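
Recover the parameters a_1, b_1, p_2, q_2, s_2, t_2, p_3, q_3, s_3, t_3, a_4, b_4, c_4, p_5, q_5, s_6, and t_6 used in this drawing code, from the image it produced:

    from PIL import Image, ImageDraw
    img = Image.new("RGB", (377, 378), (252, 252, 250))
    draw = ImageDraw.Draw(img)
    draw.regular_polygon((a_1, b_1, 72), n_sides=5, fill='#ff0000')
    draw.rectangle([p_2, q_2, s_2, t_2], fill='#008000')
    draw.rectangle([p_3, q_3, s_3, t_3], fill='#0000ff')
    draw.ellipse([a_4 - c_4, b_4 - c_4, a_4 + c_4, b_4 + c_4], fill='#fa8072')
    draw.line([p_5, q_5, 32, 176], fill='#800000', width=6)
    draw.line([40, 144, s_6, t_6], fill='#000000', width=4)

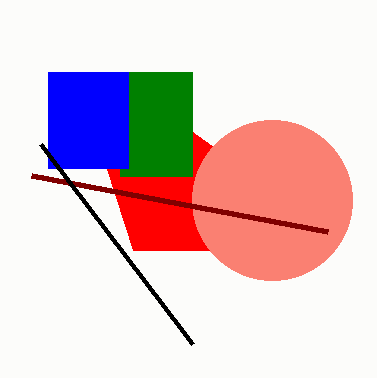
a_1 = 176, b_1 = 192, p_2 = 120, q_2 = 72, s_2 = 192, t_2 = 176, p_3 = 48, q_3 = 72, s_3 = 128, t_3 = 168, a_4 = 272, b_4 = 200, c_4 = 80, p_5 = 328, q_5 = 232, s_6 = 192, t_6 = 344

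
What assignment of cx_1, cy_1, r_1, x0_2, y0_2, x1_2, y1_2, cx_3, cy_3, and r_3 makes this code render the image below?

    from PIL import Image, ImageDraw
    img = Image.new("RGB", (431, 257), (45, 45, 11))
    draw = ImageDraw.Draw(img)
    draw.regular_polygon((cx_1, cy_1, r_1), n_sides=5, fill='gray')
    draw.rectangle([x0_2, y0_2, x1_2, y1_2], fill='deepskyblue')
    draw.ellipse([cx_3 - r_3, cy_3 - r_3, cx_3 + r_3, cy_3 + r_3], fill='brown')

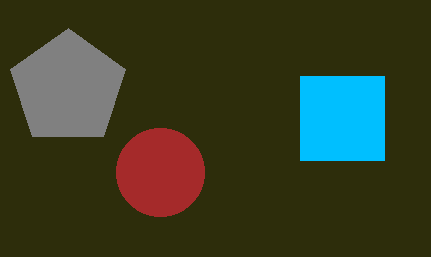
cx_1 = 68
cy_1 = 88
r_1 = 60
x0_2 = 300
y0_2 = 76
x1_2 = 384
y1_2 = 160
cx_3 = 160
cy_3 = 172
r_3 = 44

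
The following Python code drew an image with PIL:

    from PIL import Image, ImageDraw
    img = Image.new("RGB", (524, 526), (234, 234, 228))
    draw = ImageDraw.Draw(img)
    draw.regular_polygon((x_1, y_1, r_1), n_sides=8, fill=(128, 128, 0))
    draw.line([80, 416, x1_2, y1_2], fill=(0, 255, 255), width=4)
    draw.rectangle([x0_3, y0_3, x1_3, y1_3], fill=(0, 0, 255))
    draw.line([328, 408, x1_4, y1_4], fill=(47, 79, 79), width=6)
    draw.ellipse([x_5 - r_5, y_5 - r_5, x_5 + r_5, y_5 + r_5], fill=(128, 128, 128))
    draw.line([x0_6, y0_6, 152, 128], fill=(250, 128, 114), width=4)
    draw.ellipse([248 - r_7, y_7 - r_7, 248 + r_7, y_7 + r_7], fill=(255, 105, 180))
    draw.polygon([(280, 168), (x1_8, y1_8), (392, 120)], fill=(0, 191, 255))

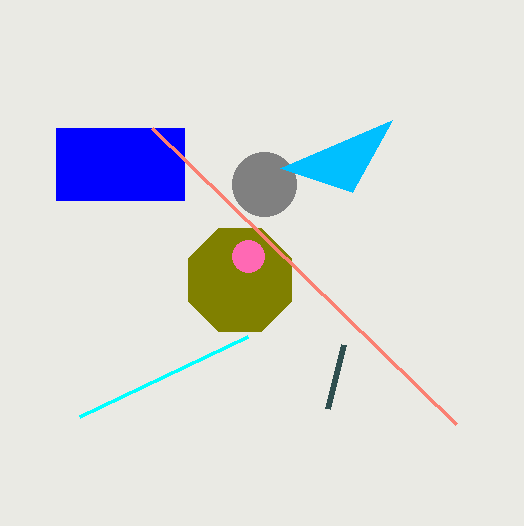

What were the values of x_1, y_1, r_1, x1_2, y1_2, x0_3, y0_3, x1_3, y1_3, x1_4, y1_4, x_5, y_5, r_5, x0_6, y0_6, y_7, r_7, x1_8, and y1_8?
x_1 = 240
y_1 = 280
r_1 = 56
x1_2 = 248
y1_2 = 336
x0_3 = 56
y0_3 = 128
x1_3 = 184
y1_3 = 200
x1_4 = 344
y1_4 = 344
x_5 = 264
y_5 = 184
r_5 = 32
x0_6 = 456
y0_6 = 424
y_7 = 256
r_7 = 16
x1_8 = 352
y1_8 = 192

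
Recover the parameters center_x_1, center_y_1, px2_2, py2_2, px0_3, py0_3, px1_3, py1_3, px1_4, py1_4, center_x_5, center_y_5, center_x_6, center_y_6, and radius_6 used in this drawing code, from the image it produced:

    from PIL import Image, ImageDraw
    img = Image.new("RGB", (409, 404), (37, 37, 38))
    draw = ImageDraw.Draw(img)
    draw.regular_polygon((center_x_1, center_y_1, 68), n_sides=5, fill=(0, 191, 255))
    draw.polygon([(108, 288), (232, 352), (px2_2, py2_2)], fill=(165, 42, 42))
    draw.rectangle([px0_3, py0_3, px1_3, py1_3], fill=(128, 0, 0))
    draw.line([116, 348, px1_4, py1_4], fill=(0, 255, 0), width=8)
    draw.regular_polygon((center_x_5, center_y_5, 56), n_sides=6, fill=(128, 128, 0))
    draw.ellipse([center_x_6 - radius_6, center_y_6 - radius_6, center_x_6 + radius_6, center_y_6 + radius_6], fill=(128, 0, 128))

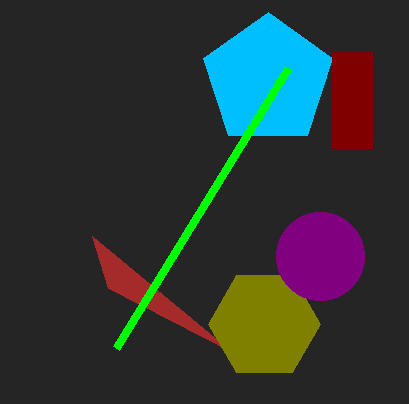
center_x_1 = 268; center_y_1 = 80; px2_2 = 92; py2_2 = 236; px0_3 = 332; py0_3 = 52; px1_3 = 372; py1_3 = 148; px1_4 = 288; py1_4 = 68; center_x_5 = 264; center_y_5 = 324; center_x_6 = 320; center_y_6 = 256; radius_6 = 44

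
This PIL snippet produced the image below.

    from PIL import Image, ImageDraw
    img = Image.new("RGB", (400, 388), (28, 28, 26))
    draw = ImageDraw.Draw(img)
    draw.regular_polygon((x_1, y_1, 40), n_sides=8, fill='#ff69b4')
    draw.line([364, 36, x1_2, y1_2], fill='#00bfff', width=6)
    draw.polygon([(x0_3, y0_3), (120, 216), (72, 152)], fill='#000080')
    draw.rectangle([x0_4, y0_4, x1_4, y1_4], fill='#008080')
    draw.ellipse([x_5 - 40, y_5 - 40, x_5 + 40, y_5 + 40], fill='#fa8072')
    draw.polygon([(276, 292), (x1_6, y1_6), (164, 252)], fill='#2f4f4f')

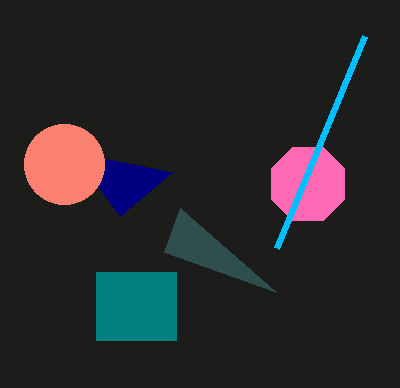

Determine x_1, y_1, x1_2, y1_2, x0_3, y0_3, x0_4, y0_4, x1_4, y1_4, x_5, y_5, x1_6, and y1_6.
x_1 = 308, y_1 = 184, x1_2 = 276, y1_2 = 248, x0_3 = 172, y0_3 = 172, x0_4 = 96, y0_4 = 272, x1_4 = 176, y1_4 = 340, x_5 = 64, y_5 = 164, x1_6 = 180, y1_6 = 208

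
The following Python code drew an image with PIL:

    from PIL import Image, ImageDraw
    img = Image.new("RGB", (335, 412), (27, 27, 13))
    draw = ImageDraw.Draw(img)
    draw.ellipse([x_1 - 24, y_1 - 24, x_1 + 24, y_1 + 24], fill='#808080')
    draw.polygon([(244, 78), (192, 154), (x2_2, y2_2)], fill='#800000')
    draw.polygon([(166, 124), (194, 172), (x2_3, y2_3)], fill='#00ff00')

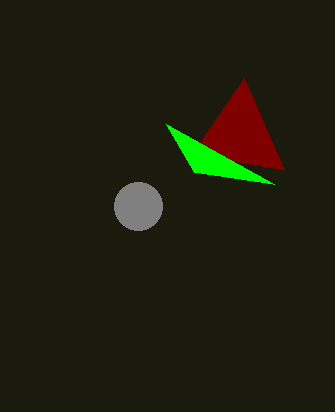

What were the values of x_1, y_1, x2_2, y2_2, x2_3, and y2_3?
x_1 = 138; y_1 = 206; x2_2 = 284; y2_2 = 170; x2_3 = 274; y2_3 = 184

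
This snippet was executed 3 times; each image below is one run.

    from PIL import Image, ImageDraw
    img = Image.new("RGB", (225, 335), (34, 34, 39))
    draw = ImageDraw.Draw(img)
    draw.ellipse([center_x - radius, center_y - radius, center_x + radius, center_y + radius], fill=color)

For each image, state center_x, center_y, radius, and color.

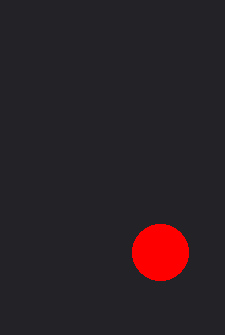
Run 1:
center_x = 160, center_y = 252, radius = 28, color = 'red'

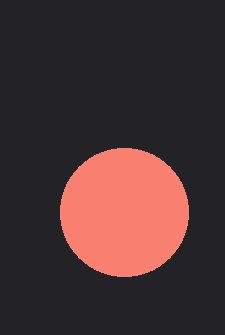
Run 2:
center_x = 124, center_y = 212, radius = 64, color = 'salmon'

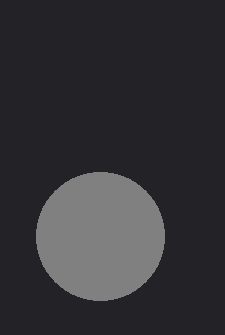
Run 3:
center_x = 100
center_y = 236
radius = 64
color = 'gray'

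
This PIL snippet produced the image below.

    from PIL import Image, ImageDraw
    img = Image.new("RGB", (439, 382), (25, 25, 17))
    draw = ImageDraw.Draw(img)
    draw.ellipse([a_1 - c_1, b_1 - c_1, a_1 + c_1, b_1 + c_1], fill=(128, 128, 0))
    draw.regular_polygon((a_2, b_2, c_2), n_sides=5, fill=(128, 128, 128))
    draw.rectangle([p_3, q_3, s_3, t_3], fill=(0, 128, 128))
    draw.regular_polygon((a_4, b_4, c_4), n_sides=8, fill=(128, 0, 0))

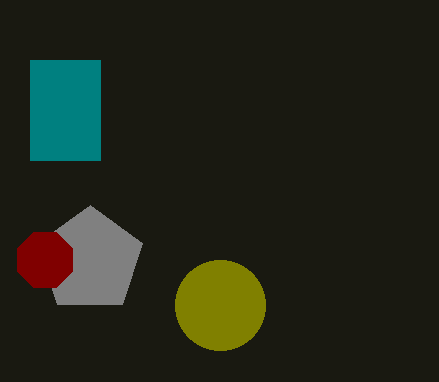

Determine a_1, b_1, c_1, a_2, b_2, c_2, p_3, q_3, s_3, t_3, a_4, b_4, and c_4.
a_1 = 220
b_1 = 305
c_1 = 45
a_2 = 90
b_2 = 260
c_2 = 55
p_3 = 30
q_3 = 60
s_3 = 100
t_3 = 160
a_4 = 45
b_4 = 260
c_4 = 30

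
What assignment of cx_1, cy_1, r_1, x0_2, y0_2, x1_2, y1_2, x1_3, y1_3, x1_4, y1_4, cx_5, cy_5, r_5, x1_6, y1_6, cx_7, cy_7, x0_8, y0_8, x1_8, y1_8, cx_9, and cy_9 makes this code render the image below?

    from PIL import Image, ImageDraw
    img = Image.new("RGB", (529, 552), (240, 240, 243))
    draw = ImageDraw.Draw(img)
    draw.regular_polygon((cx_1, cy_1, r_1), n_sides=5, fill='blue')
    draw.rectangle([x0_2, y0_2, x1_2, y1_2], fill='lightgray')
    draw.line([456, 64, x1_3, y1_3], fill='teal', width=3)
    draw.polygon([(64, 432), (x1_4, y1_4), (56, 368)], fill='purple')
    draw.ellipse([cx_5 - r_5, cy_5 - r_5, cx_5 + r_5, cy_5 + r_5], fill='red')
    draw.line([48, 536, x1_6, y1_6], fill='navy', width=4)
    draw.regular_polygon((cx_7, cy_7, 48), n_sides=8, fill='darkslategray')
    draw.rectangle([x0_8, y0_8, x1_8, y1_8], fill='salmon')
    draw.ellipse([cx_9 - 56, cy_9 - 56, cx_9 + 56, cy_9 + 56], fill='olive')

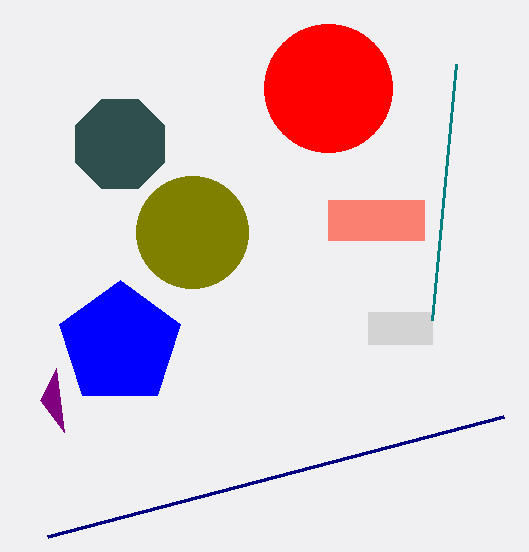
cx_1 = 120
cy_1 = 344
r_1 = 64
x0_2 = 368
y0_2 = 312
x1_2 = 432
y1_2 = 344
x1_3 = 432
y1_3 = 320
x1_4 = 40
y1_4 = 400
cx_5 = 328
cy_5 = 88
r_5 = 64
x1_6 = 504
y1_6 = 416
cx_7 = 120
cy_7 = 144
x0_8 = 328
y0_8 = 200
x1_8 = 424
y1_8 = 240
cx_9 = 192
cy_9 = 232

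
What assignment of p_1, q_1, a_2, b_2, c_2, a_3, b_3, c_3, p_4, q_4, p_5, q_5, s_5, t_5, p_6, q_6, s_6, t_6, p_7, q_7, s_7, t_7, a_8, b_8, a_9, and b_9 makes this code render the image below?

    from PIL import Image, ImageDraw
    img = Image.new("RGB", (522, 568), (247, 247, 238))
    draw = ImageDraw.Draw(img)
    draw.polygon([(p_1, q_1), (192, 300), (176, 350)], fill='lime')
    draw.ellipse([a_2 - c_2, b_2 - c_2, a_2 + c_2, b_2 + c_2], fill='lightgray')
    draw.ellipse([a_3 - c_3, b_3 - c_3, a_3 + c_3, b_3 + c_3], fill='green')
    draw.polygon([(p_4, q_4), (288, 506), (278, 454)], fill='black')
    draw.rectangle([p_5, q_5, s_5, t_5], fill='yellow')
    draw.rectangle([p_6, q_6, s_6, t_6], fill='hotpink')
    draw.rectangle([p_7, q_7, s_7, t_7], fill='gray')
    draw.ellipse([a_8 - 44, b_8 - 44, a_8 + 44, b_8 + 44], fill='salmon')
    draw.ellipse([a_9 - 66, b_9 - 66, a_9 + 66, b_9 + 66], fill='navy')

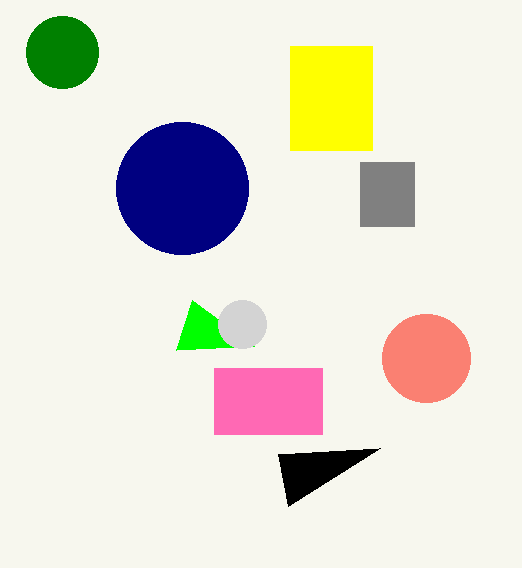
p_1 = 254, q_1 = 346, a_2 = 242, b_2 = 324, c_2 = 24, a_3 = 62, b_3 = 52, c_3 = 36, p_4 = 380, q_4 = 448, p_5 = 290, q_5 = 46, s_5 = 372, t_5 = 150, p_6 = 214, q_6 = 368, s_6 = 322, t_6 = 434, p_7 = 360, q_7 = 162, s_7 = 414, t_7 = 226, a_8 = 426, b_8 = 358, a_9 = 182, b_9 = 188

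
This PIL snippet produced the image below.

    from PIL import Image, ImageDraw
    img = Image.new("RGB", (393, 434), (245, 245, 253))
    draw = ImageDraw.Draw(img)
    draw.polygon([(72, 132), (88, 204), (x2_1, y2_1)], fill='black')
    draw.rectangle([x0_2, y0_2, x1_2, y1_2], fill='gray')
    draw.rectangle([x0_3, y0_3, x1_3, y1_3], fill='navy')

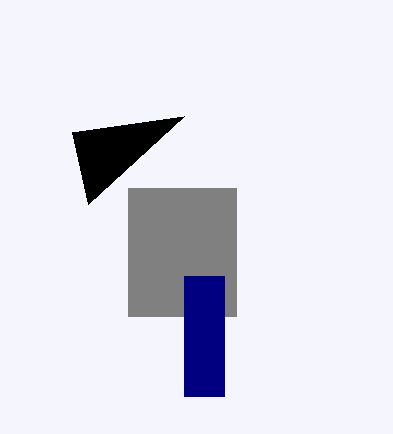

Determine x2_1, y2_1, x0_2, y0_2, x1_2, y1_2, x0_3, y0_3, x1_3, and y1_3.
x2_1 = 184, y2_1 = 116, x0_2 = 128, y0_2 = 188, x1_2 = 236, y1_2 = 316, x0_3 = 184, y0_3 = 276, x1_3 = 224, y1_3 = 396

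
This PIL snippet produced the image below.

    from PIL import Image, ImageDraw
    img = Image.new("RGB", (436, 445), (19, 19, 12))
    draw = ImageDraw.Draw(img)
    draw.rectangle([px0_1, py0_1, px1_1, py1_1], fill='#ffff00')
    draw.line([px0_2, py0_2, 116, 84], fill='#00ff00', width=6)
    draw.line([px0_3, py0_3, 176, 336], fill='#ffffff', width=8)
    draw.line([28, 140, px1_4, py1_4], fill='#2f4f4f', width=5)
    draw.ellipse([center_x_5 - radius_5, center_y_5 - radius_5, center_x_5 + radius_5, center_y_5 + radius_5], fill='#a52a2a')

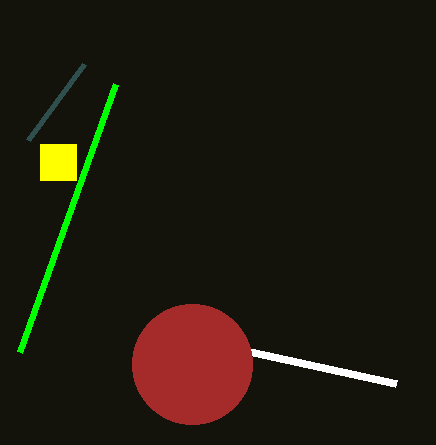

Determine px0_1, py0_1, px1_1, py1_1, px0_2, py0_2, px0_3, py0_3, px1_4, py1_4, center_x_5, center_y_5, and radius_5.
px0_1 = 40; py0_1 = 144; px1_1 = 76; py1_1 = 180; px0_2 = 20; py0_2 = 352; px0_3 = 396; py0_3 = 384; px1_4 = 84; py1_4 = 64; center_x_5 = 192; center_y_5 = 364; radius_5 = 60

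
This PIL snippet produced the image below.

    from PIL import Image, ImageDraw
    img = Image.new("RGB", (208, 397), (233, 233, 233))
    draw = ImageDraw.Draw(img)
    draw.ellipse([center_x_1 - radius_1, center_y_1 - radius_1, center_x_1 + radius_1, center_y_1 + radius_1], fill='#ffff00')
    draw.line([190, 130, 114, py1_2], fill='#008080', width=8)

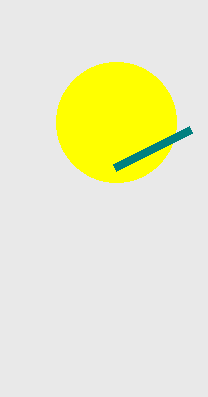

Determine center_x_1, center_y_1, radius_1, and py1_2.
center_x_1 = 116, center_y_1 = 122, radius_1 = 60, py1_2 = 168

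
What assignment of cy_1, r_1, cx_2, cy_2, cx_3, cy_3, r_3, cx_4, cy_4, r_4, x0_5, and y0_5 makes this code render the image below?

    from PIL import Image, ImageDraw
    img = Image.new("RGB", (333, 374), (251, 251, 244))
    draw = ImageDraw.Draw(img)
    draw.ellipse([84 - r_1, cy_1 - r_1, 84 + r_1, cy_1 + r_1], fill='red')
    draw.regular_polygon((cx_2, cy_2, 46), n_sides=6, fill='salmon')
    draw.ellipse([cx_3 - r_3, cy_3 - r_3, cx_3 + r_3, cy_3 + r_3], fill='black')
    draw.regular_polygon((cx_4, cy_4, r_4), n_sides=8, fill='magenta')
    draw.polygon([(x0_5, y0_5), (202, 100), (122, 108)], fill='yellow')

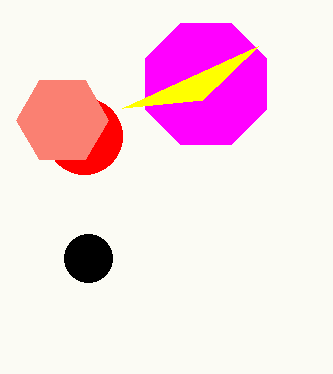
cy_1 = 136, r_1 = 38, cx_2 = 62, cy_2 = 120, cx_3 = 88, cy_3 = 258, r_3 = 24, cx_4 = 206, cy_4 = 84, r_4 = 66, x0_5 = 258, y0_5 = 46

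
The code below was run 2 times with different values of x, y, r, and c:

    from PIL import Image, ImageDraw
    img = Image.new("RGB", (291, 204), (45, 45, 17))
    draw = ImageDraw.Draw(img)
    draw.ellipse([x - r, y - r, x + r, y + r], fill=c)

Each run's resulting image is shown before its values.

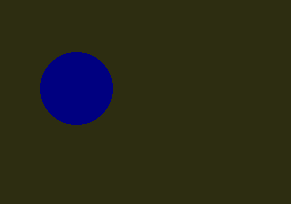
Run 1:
x = 76; y = 88; r = 36; c = 'navy'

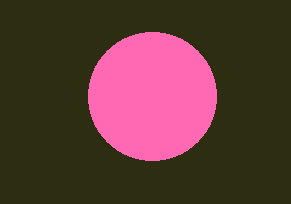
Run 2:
x = 152; y = 96; r = 64; c = 'hotpink'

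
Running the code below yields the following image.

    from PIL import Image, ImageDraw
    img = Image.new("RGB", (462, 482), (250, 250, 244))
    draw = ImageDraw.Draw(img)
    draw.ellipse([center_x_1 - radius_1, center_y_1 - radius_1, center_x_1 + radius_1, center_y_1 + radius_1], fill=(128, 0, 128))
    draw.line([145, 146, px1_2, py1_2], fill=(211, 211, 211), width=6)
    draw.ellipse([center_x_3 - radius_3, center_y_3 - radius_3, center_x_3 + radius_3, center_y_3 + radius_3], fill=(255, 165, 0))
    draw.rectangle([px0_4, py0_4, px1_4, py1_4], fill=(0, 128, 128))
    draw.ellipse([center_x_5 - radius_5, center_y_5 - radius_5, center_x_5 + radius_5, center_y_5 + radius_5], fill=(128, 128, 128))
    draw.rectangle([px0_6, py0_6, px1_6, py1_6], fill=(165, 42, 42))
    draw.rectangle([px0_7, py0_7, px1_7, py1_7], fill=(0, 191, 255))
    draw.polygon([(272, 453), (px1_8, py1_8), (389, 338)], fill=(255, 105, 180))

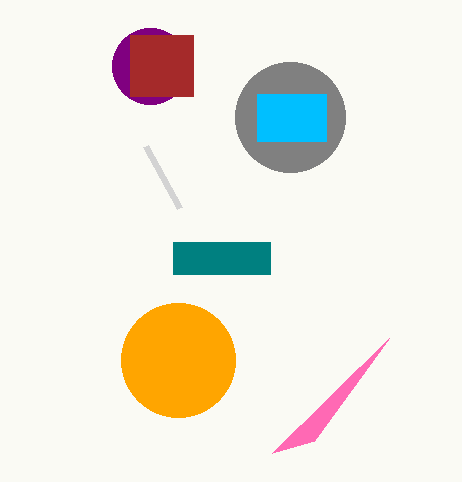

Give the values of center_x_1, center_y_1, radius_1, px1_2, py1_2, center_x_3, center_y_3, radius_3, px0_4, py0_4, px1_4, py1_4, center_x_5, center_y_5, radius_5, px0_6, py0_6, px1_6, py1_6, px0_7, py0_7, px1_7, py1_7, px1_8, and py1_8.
center_x_1 = 150; center_y_1 = 66; radius_1 = 38; px1_2 = 179; py1_2 = 208; center_x_3 = 178; center_y_3 = 360; radius_3 = 57; px0_4 = 173; py0_4 = 242; px1_4 = 270; py1_4 = 274; center_x_5 = 290; center_y_5 = 117; radius_5 = 55; px0_6 = 130; py0_6 = 35; px1_6 = 193; py1_6 = 96; px0_7 = 257; py0_7 = 94; px1_7 = 326; py1_7 = 141; px1_8 = 314; py1_8 = 441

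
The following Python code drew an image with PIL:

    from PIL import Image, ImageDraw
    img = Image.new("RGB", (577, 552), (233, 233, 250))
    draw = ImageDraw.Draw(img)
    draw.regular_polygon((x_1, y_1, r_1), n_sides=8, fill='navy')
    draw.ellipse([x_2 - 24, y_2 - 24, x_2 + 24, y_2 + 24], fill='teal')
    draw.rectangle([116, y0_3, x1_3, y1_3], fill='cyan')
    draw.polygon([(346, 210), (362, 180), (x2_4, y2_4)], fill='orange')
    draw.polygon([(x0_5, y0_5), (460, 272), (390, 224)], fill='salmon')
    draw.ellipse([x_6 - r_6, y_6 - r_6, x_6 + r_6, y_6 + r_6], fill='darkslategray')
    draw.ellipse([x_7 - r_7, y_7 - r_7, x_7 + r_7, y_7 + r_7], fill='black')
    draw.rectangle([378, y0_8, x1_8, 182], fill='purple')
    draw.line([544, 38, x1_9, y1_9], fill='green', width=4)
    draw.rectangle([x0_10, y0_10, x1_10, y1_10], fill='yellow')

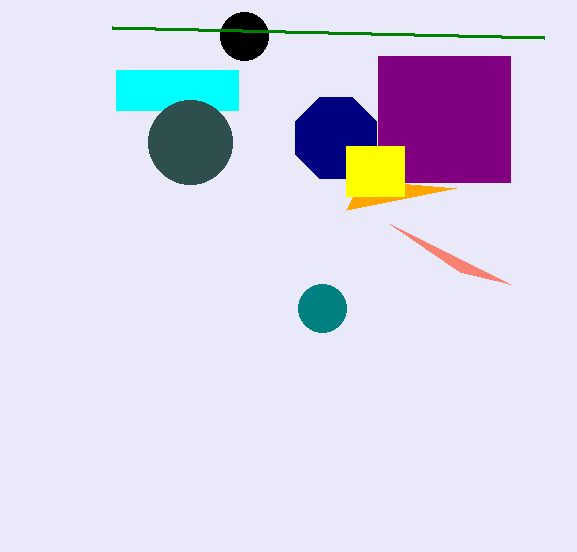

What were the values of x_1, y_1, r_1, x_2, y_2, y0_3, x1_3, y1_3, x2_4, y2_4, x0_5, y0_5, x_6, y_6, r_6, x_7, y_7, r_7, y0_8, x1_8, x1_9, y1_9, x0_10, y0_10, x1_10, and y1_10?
x_1 = 336, y_1 = 138, r_1 = 44, x_2 = 322, y_2 = 308, y0_3 = 70, x1_3 = 238, y1_3 = 110, x2_4 = 456, y2_4 = 188, x0_5 = 510, y0_5 = 284, x_6 = 190, y_6 = 142, r_6 = 42, x_7 = 244, y_7 = 36, r_7 = 24, y0_8 = 56, x1_8 = 510, x1_9 = 112, y1_9 = 28, x0_10 = 346, y0_10 = 146, x1_10 = 404, y1_10 = 196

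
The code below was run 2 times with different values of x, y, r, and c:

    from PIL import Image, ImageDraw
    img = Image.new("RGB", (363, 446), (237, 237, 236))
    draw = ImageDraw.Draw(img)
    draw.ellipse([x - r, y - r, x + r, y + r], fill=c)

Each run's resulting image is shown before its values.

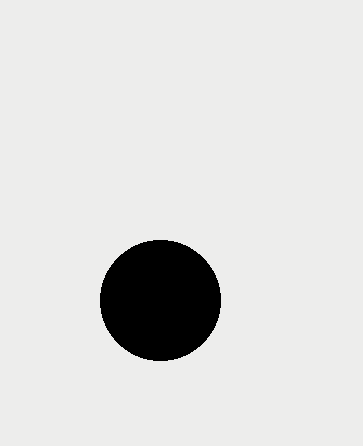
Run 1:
x = 160; y = 300; r = 60; c = 'black'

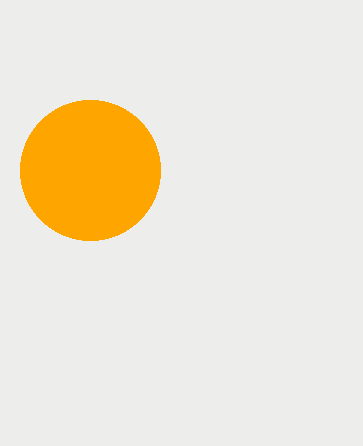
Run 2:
x = 90; y = 170; r = 70; c = 'orange'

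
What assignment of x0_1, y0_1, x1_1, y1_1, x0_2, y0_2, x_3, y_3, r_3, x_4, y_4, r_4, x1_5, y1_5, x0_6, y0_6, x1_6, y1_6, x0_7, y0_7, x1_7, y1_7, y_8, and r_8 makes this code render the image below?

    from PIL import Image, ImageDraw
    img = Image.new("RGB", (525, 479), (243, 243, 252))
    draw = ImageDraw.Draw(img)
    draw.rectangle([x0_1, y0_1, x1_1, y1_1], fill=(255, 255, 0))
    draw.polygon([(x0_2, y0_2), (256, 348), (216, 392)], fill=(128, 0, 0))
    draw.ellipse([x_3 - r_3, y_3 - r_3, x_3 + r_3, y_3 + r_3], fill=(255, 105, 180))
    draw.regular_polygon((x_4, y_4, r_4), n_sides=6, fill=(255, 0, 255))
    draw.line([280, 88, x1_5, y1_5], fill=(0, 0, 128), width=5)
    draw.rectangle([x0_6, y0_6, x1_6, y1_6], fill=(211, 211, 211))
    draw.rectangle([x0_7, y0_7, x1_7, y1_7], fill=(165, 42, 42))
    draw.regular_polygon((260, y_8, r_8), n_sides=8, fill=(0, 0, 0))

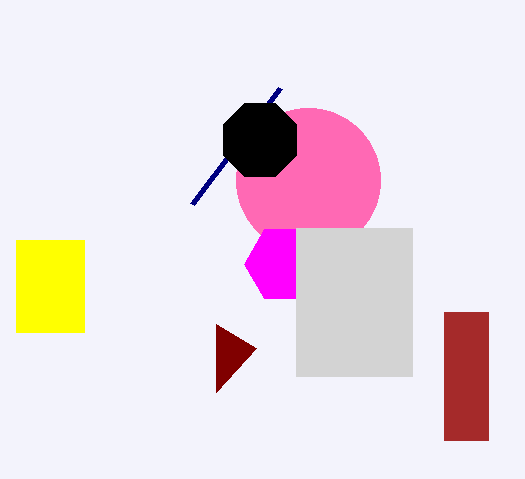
x0_1 = 16; y0_1 = 240; x1_1 = 84; y1_1 = 332; x0_2 = 216; y0_2 = 324; x_3 = 308; y_3 = 180; r_3 = 72; x_4 = 284; y_4 = 264; r_4 = 40; x1_5 = 192; y1_5 = 204; x0_6 = 296; y0_6 = 228; x1_6 = 412; y1_6 = 376; x0_7 = 444; y0_7 = 312; x1_7 = 488; y1_7 = 440; y_8 = 140; r_8 = 40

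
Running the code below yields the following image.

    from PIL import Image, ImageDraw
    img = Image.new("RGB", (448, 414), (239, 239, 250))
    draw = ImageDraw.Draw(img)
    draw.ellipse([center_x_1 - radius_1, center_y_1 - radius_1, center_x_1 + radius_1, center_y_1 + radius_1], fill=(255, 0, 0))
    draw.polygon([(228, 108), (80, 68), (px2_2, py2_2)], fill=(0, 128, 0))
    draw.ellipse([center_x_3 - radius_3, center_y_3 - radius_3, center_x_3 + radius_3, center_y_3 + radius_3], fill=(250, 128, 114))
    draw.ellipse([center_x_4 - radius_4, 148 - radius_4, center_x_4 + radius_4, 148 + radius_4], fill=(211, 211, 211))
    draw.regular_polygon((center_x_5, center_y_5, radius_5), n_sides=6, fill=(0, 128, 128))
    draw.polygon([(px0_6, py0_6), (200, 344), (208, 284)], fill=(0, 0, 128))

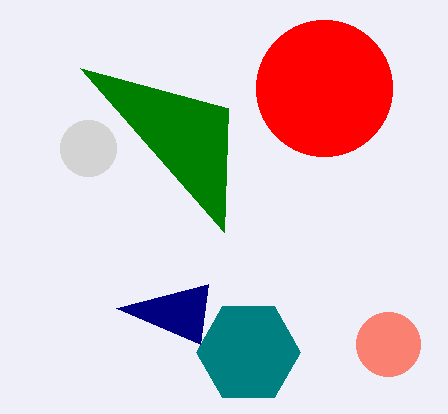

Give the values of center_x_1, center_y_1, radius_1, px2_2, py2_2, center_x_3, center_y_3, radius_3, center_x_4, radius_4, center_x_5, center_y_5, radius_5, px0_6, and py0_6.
center_x_1 = 324
center_y_1 = 88
radius_1 = 68
px2_2 = 224
py2_2 = 232
center_x_3 = 388
center_y_3 = 344
radius_3 = 32
center_x_4 = 88
radius_4 = 28
center_x_5 = 248
center_y_5 = 352
radius_5 = 52
px0_6 = 116
py0_6 = 308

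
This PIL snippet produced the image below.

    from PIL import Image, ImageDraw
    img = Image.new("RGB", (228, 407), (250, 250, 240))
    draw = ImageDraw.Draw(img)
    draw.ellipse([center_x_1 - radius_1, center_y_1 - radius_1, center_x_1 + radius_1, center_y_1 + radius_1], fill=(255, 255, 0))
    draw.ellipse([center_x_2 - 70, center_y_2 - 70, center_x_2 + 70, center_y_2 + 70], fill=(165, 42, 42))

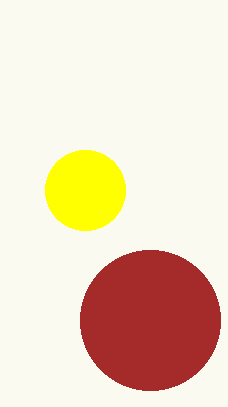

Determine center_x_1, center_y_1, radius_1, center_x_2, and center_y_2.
center_x_1 = 85, center_y_1 = 190, radius_1 = 40, center_x_2 = 150, center_y_2 = 320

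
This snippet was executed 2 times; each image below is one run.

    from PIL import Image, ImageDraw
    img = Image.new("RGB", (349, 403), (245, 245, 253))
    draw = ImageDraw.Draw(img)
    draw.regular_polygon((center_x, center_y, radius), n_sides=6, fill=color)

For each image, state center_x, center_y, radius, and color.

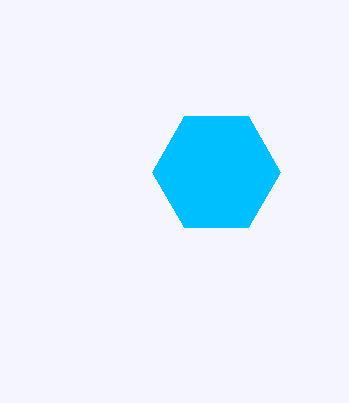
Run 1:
center_x = 216
center_y = 172
radius = 64
color = 'deepskyblue'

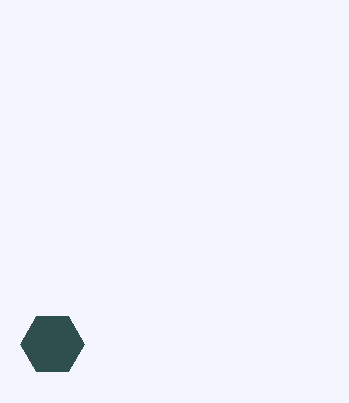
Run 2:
center_x = 52, center_y = 344, radius = 32, color = 'darkslategray'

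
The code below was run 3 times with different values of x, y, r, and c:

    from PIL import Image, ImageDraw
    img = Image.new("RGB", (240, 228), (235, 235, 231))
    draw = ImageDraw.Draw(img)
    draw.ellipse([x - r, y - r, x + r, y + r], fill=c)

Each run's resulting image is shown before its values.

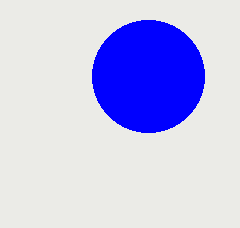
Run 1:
x = 148
y = 76
r = 56
c = 'blue'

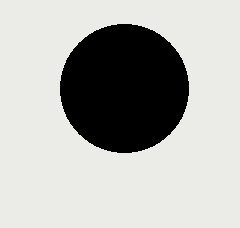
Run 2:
x = 124; y = 88; r = 64; c = 'black'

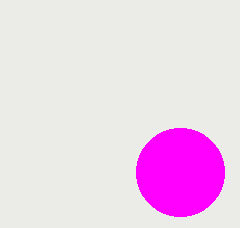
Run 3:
x = 180; y = 172; r = 44; c = 'magenta'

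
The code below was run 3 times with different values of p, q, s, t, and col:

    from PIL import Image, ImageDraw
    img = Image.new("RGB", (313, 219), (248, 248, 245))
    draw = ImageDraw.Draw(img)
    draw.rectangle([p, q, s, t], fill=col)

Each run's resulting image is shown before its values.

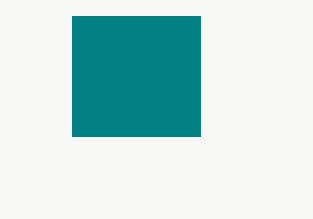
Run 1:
p = 72, q = 16, s = 200, t = 136, col = 'teal'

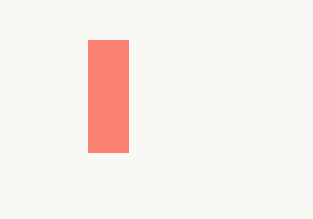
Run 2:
p = 88, q = 40, s = 128, t = 152, col = 'salmon'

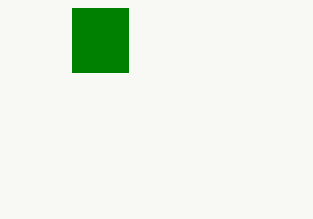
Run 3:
p = 72; q = 8; s = 128; t = 72; col = 'green'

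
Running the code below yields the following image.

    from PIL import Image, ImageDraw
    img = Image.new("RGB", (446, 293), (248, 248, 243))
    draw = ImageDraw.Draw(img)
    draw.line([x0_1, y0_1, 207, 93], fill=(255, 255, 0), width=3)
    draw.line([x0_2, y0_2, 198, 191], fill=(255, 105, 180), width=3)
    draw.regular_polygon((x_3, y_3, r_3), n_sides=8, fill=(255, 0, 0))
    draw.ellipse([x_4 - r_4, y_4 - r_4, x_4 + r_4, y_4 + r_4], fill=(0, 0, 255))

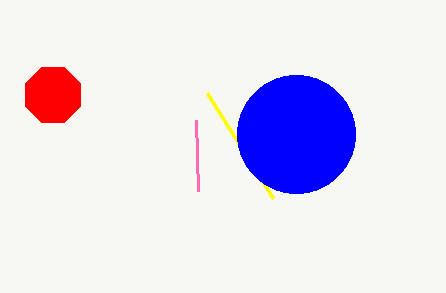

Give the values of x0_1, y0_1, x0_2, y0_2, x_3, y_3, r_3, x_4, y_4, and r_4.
x0_1 = 273
y0_1 = 198
x0_2 = 196
y0_2 = 120
x_3 = 53
y_3 = 95
r_3 = 30
x_4 = 296
y_4 = 134
r_4 = 59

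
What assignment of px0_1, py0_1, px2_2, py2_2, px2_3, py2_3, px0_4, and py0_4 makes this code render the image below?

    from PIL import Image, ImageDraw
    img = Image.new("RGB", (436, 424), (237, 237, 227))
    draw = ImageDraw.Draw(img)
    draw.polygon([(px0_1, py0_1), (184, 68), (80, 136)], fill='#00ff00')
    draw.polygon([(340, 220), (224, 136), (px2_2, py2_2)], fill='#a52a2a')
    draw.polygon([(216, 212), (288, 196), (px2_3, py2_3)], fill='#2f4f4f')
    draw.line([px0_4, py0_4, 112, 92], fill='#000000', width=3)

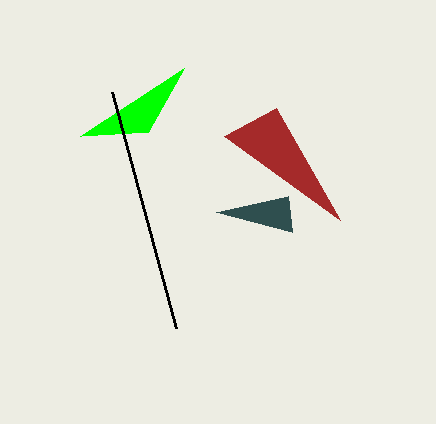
px0_1 = 148
py0_1 = 132
px2_2 = 276
py2_2 = 108
px2_3 = 292
py2_3 = 232
px0_4 = 176
py0_4 = 328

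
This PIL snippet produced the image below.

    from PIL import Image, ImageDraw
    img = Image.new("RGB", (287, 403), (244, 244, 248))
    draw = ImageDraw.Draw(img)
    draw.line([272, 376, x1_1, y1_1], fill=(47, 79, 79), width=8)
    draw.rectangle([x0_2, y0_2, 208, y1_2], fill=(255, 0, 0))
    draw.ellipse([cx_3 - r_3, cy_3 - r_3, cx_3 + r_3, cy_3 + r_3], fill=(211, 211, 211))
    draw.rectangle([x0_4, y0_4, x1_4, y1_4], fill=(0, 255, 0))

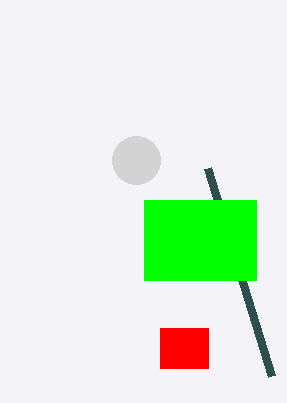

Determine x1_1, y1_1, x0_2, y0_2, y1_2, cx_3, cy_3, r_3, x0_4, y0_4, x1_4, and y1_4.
x1_1 = 208
y1_1 = 168
x0_2 = 160
y0_2 = 328
y1_2 = 368
cx_3 = 136
cy_3 = 160
r_3 = 24
x0_4 = 144
y0_4 = 200
x1_4 = 256
y1_4 = 280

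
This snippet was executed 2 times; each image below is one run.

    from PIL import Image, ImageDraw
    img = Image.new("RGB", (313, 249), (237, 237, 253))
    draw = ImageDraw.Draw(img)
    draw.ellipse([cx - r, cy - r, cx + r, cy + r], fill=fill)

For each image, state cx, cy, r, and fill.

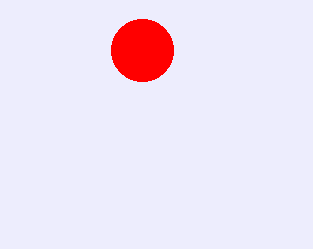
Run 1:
cx = 142; cy = 50; r = 31; fill = 'red'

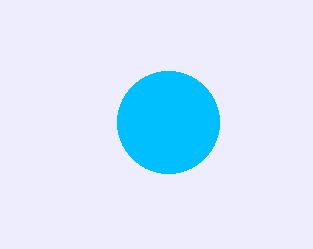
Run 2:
cx = 168; cy = 122; r = 51; fill = 'deepskyblue'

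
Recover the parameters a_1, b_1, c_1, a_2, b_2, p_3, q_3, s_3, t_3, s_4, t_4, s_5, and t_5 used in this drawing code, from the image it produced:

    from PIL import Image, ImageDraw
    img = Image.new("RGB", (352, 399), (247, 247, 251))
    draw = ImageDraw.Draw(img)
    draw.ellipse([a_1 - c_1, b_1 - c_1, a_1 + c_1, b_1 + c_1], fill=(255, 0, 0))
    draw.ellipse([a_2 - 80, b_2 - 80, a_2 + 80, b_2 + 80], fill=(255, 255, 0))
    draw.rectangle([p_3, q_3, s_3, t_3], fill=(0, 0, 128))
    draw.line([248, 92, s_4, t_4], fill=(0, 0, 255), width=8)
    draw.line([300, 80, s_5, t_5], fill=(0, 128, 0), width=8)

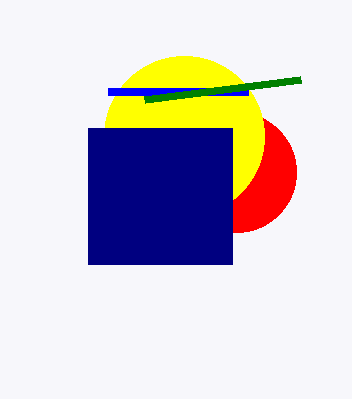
a_1 = 236
b_1 = 172
c_1 = 60
a_2 = 184
b_2 = 136
p_3 = 88
q_3 = 128
s_3 = 232
t_3 = 264
s_4 = 108
t_4 = 92
s_5 = 144
t_5 = 100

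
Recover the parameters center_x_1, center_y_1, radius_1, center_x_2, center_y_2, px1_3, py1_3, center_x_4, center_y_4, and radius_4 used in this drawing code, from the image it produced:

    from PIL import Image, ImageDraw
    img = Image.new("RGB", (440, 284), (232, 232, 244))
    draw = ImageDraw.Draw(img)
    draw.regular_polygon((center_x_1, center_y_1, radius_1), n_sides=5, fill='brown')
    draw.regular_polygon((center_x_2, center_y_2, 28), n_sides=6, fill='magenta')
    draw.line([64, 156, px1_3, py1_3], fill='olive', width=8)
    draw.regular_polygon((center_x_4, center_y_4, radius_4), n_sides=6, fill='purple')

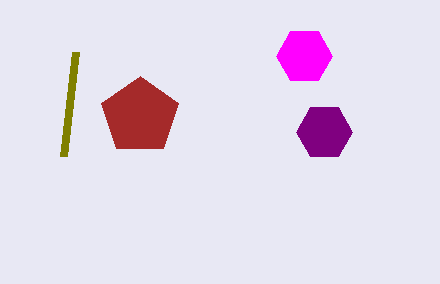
center_x_1 = 140, center_y_1 = 116, radius_1 = 40, center_x_2 = 304, center_y_2 = 56, px1_3 = 76, py1_3 = 52, center_x_4 = 324, center_y_4 = 132, radius_4 = 28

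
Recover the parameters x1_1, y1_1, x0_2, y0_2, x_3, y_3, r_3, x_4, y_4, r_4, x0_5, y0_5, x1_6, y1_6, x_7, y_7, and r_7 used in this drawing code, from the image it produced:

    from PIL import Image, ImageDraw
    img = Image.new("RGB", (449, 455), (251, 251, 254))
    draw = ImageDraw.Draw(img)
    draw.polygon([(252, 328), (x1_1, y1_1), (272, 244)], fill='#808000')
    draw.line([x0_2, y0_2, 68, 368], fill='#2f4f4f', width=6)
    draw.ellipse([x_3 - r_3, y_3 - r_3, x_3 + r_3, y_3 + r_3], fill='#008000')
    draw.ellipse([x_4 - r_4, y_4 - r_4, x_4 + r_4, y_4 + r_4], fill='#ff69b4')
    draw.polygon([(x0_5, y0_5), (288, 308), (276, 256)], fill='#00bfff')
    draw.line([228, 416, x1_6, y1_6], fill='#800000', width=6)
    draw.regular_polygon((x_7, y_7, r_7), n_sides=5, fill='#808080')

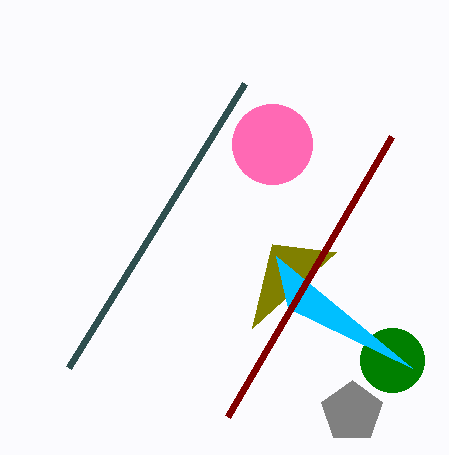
x1_1 = 336
y1_1 = 252
x0_2 = 244
y0_2 = 84
x_3 = 392
y_3 = 360
r_3 = 32
x_4 = 272
y_4 = 144
r_4 = 40
x0_5 = 412
y0_5 = 368
x1_6 = 392
y1_6 = 136
x_7 = 352
y_7 = 412
r_7 = 32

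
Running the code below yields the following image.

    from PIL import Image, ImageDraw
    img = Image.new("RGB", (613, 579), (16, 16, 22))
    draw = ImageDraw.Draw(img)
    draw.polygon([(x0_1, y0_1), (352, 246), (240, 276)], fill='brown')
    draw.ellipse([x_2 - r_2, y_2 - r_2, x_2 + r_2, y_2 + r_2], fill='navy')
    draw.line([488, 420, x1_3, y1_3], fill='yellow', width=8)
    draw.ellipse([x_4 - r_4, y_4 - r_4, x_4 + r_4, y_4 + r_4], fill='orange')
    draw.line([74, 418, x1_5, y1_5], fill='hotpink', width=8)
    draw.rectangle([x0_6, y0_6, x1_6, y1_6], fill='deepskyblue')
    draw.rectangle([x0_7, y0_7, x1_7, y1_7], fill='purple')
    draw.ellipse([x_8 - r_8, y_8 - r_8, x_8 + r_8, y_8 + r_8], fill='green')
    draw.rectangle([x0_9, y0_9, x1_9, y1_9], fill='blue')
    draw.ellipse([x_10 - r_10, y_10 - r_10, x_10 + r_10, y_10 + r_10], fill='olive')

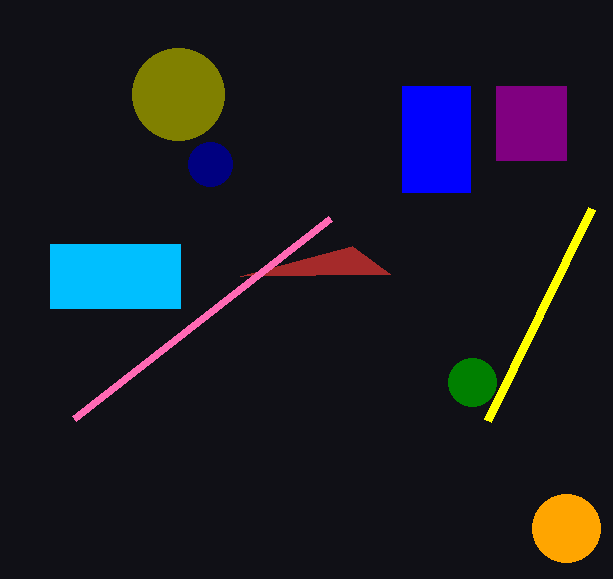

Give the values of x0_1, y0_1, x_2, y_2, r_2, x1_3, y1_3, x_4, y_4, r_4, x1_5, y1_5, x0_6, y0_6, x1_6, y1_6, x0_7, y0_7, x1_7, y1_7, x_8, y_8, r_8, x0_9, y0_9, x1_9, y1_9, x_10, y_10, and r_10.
x0_1 = 390
y0_1 = 274
x_2 = 210
y_2 = 164
r_2 = 22
x1_3 = 592
y1_3 = 208
x_4 = 566
y_4 = 528
r_4 = 34
x1_5 = 330
y1_5 = 218
x0_6 = 50
y0_6 = 244
x1_6 = 180
y1_6 = 308
x0_7 = 496
y0_7 = 86
x1_7 = 566
y1_7 = 160
x_8 = 472
y_8 = 382
r_8 = 24
x0_9 = 402
y0_9 = 86
x1_9 = 470
y1_9 = 192
x_10 = 178
y_10 = 94
r_10 = 46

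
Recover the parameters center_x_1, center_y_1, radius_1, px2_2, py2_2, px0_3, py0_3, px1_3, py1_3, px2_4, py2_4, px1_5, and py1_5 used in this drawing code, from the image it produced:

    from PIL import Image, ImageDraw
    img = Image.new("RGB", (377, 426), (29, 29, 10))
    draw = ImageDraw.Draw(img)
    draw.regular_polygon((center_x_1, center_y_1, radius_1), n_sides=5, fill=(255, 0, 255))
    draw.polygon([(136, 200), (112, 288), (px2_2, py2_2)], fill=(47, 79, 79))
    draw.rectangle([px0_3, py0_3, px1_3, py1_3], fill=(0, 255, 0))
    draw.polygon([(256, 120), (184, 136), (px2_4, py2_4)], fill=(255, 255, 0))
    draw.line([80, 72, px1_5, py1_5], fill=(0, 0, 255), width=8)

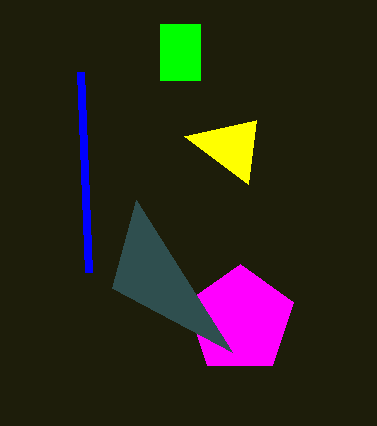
center_x_1 = 240, center_y_1 = 320, radius_1 = 56, px2_2 = 232, py2_2 = 352, px0_3 = 160, py0_3 = 24, px1_3 = 200, py1_3 = 80, px2_4 = 248, py2_4 = 184, px1_5 = 88, py1_5 = 272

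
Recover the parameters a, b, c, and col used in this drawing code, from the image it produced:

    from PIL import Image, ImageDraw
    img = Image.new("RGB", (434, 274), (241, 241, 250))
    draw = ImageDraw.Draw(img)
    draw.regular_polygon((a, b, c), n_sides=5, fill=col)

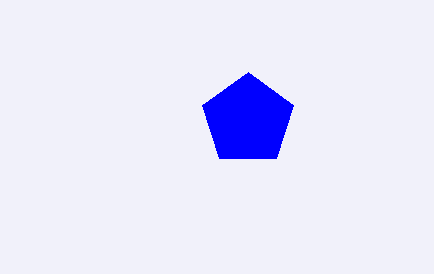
a = 248; b = 120; c = 48; col = 'blue'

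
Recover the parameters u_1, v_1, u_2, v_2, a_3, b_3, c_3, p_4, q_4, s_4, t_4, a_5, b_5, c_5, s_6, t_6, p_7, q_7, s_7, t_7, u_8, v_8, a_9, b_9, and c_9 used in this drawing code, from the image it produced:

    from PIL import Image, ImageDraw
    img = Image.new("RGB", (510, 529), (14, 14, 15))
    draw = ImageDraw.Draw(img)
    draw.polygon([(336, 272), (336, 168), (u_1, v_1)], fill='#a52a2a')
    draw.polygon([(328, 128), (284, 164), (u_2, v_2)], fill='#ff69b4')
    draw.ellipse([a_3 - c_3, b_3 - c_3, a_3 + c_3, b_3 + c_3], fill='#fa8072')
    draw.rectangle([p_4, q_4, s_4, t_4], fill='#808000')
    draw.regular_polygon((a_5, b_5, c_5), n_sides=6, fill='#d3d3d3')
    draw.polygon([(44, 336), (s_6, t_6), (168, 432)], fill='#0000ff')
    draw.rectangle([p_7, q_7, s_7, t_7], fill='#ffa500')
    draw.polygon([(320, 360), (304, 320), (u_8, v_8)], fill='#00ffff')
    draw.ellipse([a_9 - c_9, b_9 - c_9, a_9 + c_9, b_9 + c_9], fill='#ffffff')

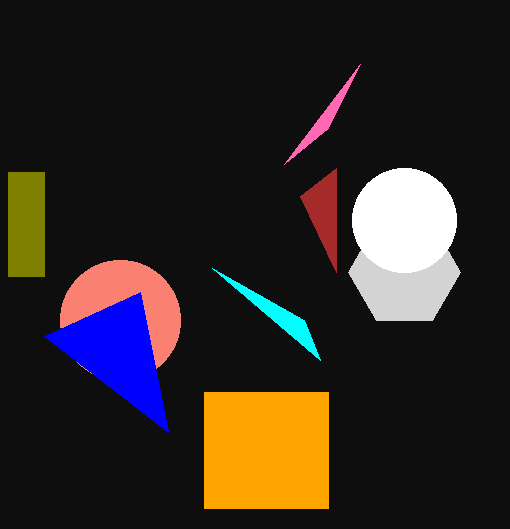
u_1 = 300, v_1 = 196, u_2 = 360, v_2 = 64, a_3 = 120, b_3 = 320, c_3 = 60, p_4 = 8, q_4 = 172, s_4 = 44, t_4 = 276, a_5 = 404, b_5 = 272, c_5 = 56, s_6 = 140, t_6 = 292, p_7 = 204, q_7 = 392, s_7 = 328, t_7 = 508, u_8 = 212, v_8 = 268, a_9 = 404, b_9 = 220, c_9 = 52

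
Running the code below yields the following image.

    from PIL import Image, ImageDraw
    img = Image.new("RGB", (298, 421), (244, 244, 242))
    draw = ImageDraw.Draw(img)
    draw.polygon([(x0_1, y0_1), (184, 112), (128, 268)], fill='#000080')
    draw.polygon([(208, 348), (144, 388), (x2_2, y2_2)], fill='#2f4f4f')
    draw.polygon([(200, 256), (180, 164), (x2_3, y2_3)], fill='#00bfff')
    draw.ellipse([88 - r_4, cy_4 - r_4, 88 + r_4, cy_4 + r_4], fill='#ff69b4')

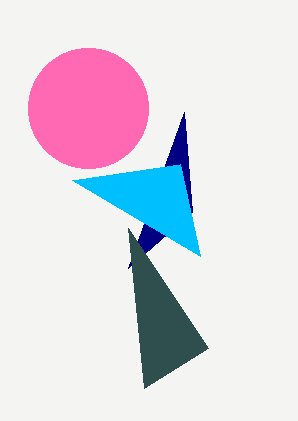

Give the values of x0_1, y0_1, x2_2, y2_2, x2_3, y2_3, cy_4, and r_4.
x0_1 = 192; y0_1 = 212; x2_2 = 128; y2_2 = 228; x2_3 = 72; y2_3 = 180; cy_4 = 108; r_4 = 60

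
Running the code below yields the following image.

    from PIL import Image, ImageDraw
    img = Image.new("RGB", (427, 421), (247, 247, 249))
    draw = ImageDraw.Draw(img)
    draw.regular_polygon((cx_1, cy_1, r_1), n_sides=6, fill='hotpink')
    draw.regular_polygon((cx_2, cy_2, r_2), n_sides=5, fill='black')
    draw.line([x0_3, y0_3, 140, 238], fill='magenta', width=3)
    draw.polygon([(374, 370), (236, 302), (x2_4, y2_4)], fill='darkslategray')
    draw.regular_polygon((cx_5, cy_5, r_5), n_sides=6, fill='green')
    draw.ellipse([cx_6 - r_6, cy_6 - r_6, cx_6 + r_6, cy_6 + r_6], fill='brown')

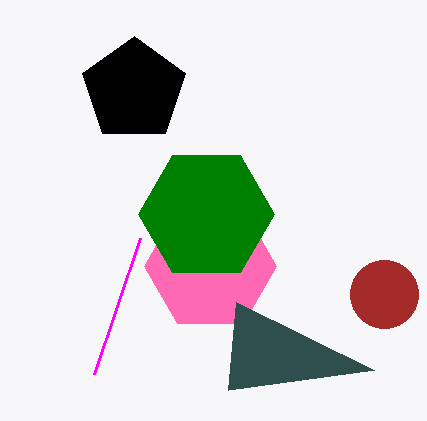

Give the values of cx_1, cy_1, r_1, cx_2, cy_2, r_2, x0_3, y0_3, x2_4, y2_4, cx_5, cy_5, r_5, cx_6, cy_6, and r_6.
cx_1 = 210
cy_1 = 266
r_1 = 66
cx_2 = 134
cy_2 = 90
r_2 = 54
x0_3 = 94
y0_3 = 374
x2_4 = 228
y2_4 = 390
cx_5 = 206
cy_5 = 214
r_5 = 68
cx_6 = 384
cy_6 = 294
r_6 = 34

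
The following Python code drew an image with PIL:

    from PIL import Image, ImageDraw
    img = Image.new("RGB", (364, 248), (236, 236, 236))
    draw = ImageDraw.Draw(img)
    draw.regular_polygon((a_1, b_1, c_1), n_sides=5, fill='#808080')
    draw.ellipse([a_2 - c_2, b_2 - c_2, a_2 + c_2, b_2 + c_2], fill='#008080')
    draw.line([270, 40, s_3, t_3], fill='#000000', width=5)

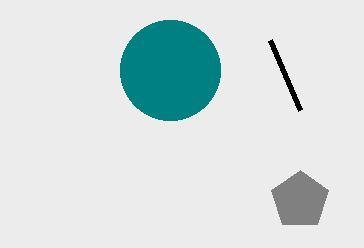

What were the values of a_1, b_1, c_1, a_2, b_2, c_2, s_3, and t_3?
a_1 = 300; b_1 = 200; c_1 = 30; a_2 = 170; b_2 = 70; c_2 = 50; s_3 = 300; t_3 = 110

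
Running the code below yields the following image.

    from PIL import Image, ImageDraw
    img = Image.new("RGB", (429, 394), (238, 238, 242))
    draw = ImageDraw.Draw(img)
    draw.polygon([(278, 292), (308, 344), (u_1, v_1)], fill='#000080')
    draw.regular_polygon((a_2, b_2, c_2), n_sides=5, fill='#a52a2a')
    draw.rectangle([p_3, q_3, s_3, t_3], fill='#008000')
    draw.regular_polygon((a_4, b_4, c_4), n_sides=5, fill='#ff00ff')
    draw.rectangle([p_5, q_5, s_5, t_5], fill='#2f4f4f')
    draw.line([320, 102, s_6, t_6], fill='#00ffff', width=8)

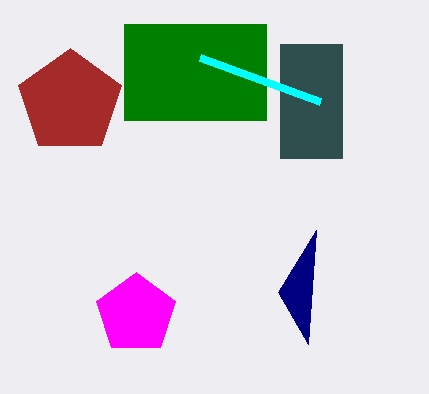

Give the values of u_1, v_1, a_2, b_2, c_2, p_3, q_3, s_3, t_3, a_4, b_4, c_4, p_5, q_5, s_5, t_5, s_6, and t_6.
u_1 = 316; v_1 = 230; a_2 = 70; b_2 = 102; c_2 = 54; p_3 = 124; q_3 = 24; s_3 = 266; t_3 = 120; a_4 = 136; b_4 = 314; c_4 = 42; p_5 = 280; q_5 = 44; s_5 = 342; t_5 = 158; s_6 = 200; t_6 = 58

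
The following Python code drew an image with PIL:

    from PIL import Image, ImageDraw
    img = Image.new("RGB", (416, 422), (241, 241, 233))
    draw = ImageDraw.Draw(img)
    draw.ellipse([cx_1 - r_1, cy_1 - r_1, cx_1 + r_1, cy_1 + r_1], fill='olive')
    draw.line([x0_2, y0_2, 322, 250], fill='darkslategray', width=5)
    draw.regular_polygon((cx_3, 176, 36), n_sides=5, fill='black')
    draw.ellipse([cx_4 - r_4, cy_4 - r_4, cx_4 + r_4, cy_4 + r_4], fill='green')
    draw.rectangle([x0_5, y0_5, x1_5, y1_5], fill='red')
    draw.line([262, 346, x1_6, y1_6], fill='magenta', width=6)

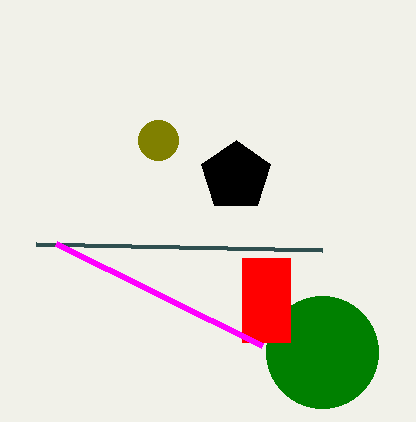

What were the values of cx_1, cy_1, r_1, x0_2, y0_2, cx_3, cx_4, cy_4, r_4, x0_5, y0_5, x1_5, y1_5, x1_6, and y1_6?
cx_1 = 158
cy_1 = 140
r_1 = 20
x0_2 = 36
y0_2 = 244
cx_3 = 236
cx_4 = 322
cy_4 = 352
r_4 = 56
x0_5 = 242
y0_5 = 258
x1_5 = 290
y1_5 = 342
x1_6 = 56
y1_6 = 244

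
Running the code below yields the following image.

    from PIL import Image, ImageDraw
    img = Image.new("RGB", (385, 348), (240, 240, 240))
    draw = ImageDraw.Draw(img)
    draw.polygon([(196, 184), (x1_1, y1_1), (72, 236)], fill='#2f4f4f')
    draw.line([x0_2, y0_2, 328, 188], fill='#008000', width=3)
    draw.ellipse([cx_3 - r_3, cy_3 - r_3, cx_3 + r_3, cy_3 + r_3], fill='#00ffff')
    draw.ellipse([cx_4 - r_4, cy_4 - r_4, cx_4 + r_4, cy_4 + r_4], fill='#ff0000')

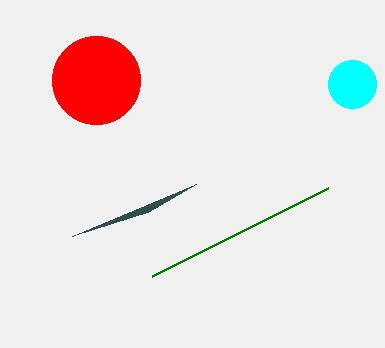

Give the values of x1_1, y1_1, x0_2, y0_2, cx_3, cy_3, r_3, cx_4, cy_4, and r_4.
x1_1 = 148; y1_1 = 212; x0_2 = 152; y0_2 = 276; cx_3 = 352; cy_3 = 84; r_3 = 24; cx_4 = 96; cy_4 = 80; r_4 = 44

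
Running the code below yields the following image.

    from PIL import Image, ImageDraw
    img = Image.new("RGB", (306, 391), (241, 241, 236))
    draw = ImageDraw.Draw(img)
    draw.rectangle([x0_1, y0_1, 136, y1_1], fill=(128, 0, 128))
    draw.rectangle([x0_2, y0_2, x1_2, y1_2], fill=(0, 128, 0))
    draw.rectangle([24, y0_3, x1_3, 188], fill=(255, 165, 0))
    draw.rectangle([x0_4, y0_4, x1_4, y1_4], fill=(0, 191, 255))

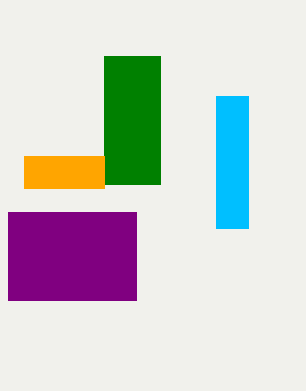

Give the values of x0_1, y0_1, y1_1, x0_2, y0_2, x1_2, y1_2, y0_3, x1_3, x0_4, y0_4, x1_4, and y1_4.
x0_1 = 8; y0_1 = 212; y1_1 = 300; x0_2 = 104; y0_2 = 56; x1_2 = 160; y1_2 = 184; y0_3 = 156; x1_3 = 104; x0_4 = 216; y0_4 = 96; x1_4 = 248; y1_4 = 228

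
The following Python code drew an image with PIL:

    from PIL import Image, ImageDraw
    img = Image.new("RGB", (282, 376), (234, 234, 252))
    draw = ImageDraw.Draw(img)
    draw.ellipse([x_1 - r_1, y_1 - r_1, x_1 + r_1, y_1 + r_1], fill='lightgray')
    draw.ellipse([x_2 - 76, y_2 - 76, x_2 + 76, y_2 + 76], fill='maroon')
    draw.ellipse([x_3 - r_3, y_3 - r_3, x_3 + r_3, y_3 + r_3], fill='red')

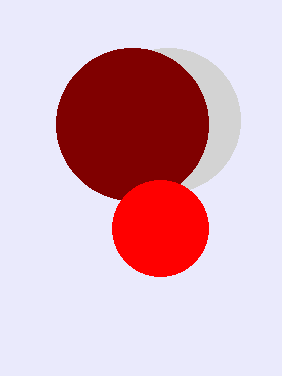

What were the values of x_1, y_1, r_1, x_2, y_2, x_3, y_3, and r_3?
x_1 = 168
y_1 = 120
r_1 = 72
x_2 = 132
y_2 = 124
x_3 = 160
y_3 = 228
r_3 = 48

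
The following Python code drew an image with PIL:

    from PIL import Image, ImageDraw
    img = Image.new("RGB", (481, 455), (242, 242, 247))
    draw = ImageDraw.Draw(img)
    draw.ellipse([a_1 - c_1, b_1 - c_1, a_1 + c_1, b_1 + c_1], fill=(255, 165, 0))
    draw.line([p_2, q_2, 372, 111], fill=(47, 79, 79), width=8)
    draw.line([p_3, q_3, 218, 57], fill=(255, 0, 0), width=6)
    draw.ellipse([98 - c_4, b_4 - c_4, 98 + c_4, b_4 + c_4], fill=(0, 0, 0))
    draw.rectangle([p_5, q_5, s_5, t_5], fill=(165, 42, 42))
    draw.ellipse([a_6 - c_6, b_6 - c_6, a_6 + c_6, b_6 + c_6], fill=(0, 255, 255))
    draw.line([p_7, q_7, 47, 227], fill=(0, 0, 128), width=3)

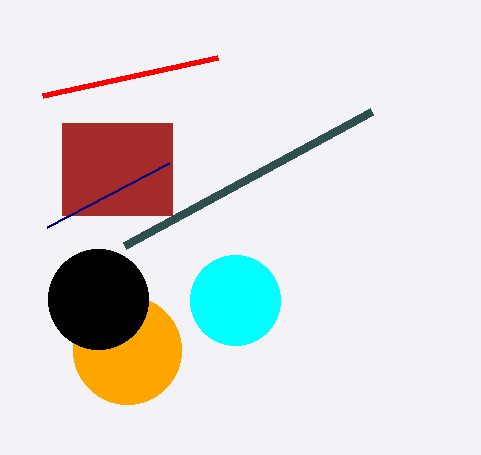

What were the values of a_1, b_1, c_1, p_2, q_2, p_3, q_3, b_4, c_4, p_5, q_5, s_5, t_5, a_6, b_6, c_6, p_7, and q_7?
a_1 = 127; b_1 = 350; c_1 = 54; p_2 = 125; q_2 = 245; p_3 = 43; q_3 = 95; b_4 = 299; c_4 = 50; p_5 = 62; q_5 = 123; s_5 = 172; t_5 = 215; a_6 = 235; b_6 = 300; c_6 = 45; p_7 = 169; q_7 = 163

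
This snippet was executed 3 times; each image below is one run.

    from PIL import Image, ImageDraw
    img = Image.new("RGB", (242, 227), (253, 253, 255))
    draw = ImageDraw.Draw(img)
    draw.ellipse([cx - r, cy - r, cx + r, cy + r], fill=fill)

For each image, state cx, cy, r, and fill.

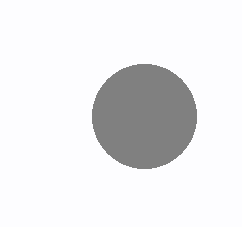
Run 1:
cx = 144
cy = 116
r = 52
fill = 'gray'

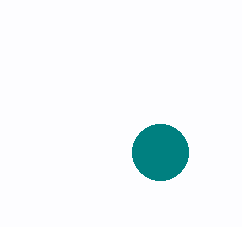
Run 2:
cx = 160; cy = 152; r = 28; fill = 'teal'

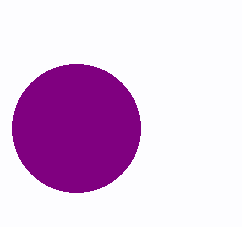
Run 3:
cx = 76; cy = 128; r = 64; fill = 'purple'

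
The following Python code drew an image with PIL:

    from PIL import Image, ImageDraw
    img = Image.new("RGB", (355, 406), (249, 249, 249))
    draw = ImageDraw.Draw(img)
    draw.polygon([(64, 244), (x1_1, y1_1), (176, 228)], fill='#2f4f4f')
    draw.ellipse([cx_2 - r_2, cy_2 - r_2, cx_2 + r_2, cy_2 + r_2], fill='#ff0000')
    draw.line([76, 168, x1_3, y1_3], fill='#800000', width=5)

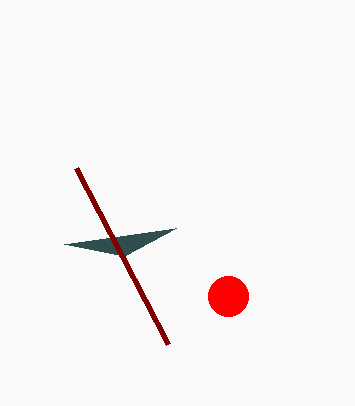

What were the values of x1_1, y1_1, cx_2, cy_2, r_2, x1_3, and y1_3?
x1_1 = 124; y1_1 = 256; cx_2 = 228; cy_2 = 296; r_2 = 20; x1_3 = 168; y1_3 = 344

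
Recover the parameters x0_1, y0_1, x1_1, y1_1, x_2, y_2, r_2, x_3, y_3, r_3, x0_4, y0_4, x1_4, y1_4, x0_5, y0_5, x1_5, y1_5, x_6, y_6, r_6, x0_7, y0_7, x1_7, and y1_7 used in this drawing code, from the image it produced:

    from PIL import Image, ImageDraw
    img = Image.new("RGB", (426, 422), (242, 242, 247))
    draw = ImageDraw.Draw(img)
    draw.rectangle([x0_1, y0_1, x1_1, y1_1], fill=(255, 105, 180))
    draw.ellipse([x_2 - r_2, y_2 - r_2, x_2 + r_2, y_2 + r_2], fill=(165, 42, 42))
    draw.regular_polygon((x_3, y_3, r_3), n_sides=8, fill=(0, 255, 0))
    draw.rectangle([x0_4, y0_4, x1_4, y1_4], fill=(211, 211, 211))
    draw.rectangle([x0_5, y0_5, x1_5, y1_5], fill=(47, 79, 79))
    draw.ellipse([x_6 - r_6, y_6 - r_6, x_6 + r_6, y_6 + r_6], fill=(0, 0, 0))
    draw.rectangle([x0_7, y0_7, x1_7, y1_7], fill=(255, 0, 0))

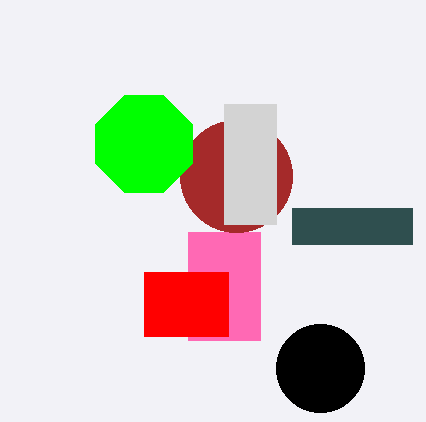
x0_1 = 188
y0_1 = 232
x1_1 = 260
y1_1 = 340
x_2 = 236
y_2 = 176
r_2 = 56
x_3 = 144
y_3 = 144
r_3 = 52
x0_4 = 224
y0_4 = 104
x1_4 = 276
y1_4 = 224
x0_5 = 292
y0_5 = 208
x1_5 = 412
y1_5 = 244
x_6 = 320
y_6 = 368
r_6 = 44
x0_7 = 144
y0_7 = 272
x1_7 = 228
y1_7 = 336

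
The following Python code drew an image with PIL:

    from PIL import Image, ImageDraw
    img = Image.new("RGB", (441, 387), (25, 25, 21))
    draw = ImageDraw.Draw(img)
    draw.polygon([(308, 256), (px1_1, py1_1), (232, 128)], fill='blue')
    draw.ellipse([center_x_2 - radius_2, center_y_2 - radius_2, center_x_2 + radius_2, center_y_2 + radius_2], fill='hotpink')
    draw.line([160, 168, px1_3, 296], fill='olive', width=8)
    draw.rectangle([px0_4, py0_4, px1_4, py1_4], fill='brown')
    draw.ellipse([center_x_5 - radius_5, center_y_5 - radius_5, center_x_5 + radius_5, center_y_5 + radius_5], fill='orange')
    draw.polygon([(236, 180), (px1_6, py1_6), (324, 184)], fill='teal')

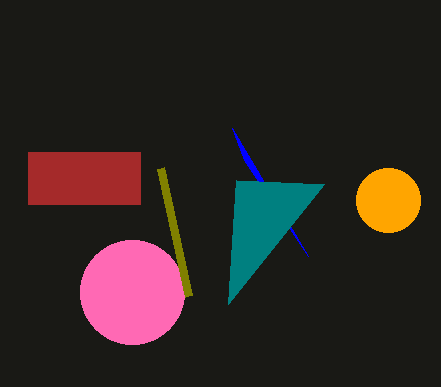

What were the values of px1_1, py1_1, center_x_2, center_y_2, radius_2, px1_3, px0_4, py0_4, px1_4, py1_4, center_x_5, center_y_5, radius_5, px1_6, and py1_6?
px1_1 = 244; py1_1 = 160; center_x_2 = 132; center_y_2 = 292; radius_2 = 52; px1_3 = 188; px0_4 = 28; py0_4 = 152; px1_4 = 140; py1_4 = 204; center_x_5 = 388; center_y_5 = 200; radius_5 = 32; px1_6 = 228; py1_6 = 304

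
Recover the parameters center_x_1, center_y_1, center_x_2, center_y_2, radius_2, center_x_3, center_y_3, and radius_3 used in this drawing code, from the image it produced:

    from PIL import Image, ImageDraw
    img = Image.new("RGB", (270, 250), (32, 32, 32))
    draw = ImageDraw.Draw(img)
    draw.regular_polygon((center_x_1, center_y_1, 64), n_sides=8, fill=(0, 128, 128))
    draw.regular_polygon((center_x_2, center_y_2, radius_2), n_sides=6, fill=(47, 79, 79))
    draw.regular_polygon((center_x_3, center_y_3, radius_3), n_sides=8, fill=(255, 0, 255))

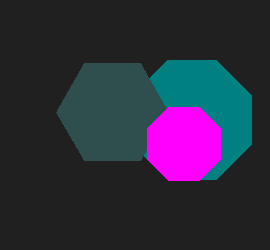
center_x_1 = 192
center_y_1 = 120
center_x_2 = 112
center_y_2 = 112
radius_2 = 56
center_x_3 = 184
center_y_3 = 144
radius_3 = 40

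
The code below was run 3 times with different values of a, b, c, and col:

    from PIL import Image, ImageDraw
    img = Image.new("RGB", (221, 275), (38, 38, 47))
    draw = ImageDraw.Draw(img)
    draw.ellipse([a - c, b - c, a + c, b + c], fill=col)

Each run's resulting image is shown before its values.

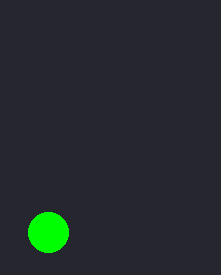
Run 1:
a = 48
b = 232
c = 20
col = 'lime'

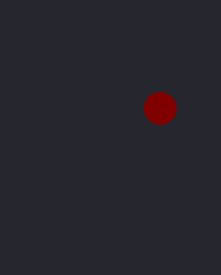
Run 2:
a = 160, b = 108, c = 16, col = 'maroon'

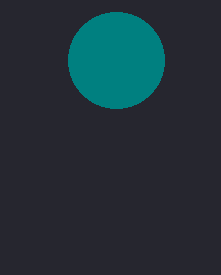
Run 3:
a = 116, b = 60, c = 48, col = 'teal'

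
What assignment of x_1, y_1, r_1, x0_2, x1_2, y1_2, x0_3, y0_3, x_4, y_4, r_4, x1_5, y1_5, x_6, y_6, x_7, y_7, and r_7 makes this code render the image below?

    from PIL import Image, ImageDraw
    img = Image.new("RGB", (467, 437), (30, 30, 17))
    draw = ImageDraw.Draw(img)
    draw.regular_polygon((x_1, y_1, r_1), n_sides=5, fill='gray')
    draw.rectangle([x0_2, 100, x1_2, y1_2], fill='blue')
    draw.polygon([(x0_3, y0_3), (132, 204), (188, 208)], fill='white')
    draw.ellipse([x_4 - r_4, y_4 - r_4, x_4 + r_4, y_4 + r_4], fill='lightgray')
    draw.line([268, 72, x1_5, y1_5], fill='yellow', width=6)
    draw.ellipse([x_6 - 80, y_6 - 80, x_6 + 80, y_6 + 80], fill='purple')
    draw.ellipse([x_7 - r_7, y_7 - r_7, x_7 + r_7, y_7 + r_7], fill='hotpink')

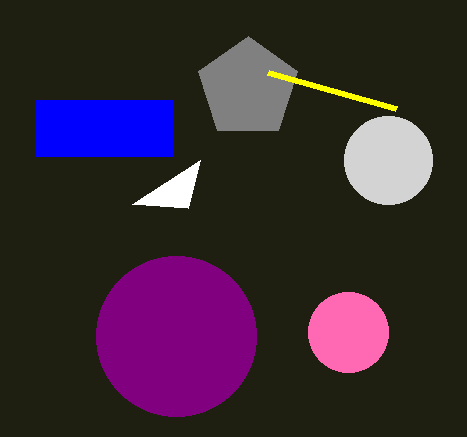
x_1 = 248; y_1 = 88; r_1 = 52; x0_2 = 36; x1_2 = 172; y1_2 = 156; x0_3 = 200; y0_3 = 160; x_4 = 388; y_4 = 160; r_4 = 44; x1_5 = 396; y1_5 = 108; x_6 = 176; y_6 = 336; x_7 = 348; y_7 = 332; r_7 = 40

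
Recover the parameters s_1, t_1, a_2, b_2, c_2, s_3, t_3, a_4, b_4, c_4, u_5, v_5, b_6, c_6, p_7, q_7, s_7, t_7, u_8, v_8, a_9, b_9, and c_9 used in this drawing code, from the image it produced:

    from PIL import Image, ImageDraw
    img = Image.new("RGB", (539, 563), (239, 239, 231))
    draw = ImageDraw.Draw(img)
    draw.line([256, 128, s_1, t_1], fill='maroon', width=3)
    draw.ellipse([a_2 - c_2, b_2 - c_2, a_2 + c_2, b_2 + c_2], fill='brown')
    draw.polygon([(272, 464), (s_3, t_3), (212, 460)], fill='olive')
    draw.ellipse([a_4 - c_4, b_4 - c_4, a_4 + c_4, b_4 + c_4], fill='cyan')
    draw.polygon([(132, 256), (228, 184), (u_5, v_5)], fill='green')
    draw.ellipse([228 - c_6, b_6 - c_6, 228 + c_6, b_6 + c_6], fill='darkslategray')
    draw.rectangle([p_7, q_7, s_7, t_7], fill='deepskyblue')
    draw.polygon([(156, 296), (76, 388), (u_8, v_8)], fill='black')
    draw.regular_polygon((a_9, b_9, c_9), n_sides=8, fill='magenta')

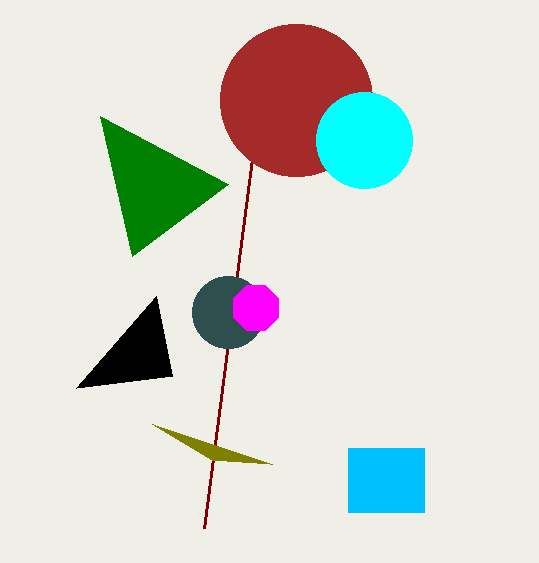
s_1 = 204, t_1 = 528, a_2 = 296, b_2 = 100, c_2 = 76, s_3 = 152, t_3 = 424, a_4 = 364, b_4 = 140, c_4 = 48, u_5 = 100, v_5 = 116, b_6 = 312, c_6 = 36, p_7 = 348, q_7 = 448, s_7 = 424, t_7 = 512, u_8 = 172, v_8 = 376, a_9 = 256, b_9 = 308, c_9 = 24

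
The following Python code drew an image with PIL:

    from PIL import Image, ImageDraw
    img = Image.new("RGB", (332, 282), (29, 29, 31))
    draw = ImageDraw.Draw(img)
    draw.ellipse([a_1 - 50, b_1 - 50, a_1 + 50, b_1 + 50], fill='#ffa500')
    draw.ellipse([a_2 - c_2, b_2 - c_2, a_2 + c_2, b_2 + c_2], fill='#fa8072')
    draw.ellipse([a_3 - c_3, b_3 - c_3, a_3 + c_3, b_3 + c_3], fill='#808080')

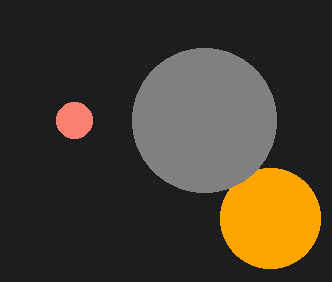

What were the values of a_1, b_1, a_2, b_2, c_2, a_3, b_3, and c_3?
a_1 = 270; b_1 = 218; a_2 = 74; b_2 = 120; c_2 = 18; a_3 = 204; b_3 = 120; c_3 = 72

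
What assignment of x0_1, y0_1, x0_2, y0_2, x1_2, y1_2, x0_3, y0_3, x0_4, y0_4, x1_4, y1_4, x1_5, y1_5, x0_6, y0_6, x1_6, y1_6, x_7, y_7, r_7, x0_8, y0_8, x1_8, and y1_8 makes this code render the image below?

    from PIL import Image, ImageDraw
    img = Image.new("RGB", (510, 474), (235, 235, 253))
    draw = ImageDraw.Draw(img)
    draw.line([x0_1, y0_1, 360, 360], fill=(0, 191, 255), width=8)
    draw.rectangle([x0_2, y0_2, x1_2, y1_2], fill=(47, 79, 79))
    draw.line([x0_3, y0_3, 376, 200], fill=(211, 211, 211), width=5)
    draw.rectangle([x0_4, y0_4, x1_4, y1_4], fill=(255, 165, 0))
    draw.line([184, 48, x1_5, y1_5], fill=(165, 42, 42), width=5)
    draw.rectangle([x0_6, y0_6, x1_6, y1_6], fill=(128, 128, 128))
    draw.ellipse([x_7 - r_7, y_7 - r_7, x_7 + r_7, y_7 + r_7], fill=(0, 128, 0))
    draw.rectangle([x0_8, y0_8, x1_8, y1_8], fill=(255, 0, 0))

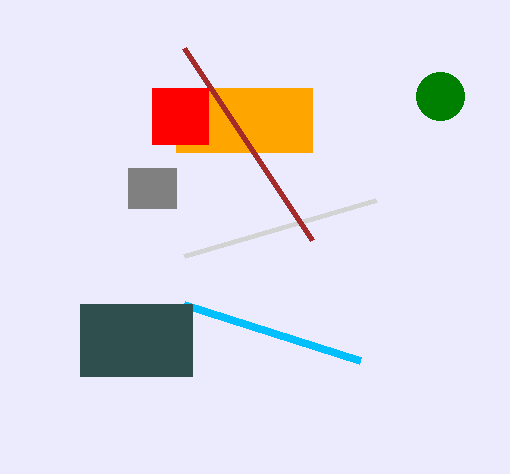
x0_1 = 184, y0_1 = 304, x0_2 = 80, y0_2 = 304, x1_2 = 192, y1_2 = 376, x0_3 = 184, y0_3 = 256, x0_4 = 176, y0_4 = 88, x1_4 = 312, y1_4 = 152, x1_5 = 312, y1_5 = 240, x0_6 = 128, y0_6 = 168, x1_6 = 176, y1_6 = 208, x_7 = 440, y_7 = 96, r_7 = 24, x0_8 = 152, y0_8 = 88, x1_8 = 208, y1_8 = 144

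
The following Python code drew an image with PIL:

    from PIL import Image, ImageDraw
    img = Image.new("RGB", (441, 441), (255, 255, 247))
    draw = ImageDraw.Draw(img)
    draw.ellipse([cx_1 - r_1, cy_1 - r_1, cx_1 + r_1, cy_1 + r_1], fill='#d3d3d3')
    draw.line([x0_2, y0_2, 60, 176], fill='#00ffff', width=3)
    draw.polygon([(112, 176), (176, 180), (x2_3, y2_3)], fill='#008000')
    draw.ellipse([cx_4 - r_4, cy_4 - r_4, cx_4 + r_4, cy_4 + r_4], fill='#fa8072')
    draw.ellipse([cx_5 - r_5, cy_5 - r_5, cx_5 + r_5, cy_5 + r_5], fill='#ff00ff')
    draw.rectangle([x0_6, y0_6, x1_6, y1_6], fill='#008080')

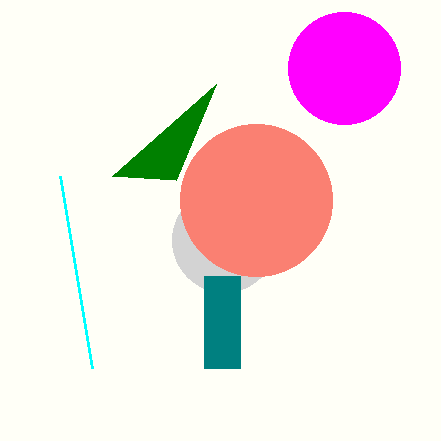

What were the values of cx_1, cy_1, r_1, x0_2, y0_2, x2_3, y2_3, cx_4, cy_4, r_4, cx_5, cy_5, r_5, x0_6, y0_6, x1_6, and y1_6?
cx_1 = 224
cy_1 = 240
r_1 = 52
x0_2 = 92
y0_2 = 368
x2_3 = 216
y2_3 = 84
cx_4 = 256
cy_4 = 200
r_4 = 76
cx_5 = 344
cy_5 = 68
r_5 = 56
x0_6 = 204
y0_6 = 276
x1_6 = 240
y1_6 = 368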